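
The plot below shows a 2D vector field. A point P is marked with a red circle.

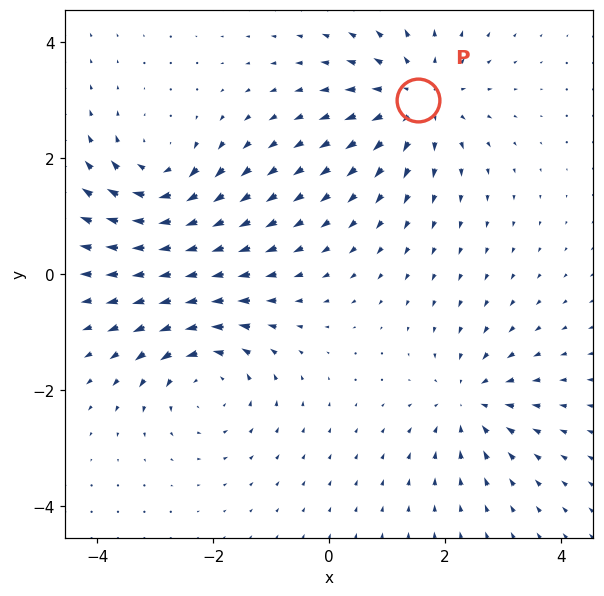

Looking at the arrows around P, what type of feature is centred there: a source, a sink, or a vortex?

At P (1.5, 3.0) the arrows spread outward. Divergence about +5, curl ≈0 — positive divergence with near-zero curl is a source.

source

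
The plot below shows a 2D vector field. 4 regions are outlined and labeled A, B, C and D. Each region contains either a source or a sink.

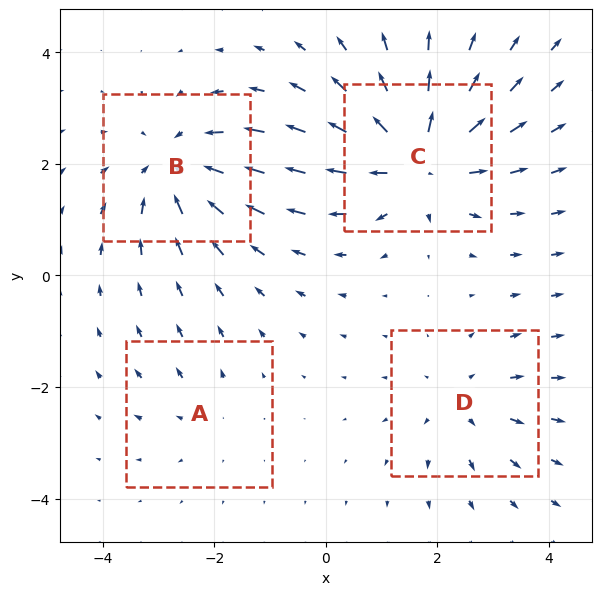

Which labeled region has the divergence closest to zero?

A

Divergence at each region's feature centre — A: about +2, B: about -5, C: about +7, D: about +3. Region A is closest to zero.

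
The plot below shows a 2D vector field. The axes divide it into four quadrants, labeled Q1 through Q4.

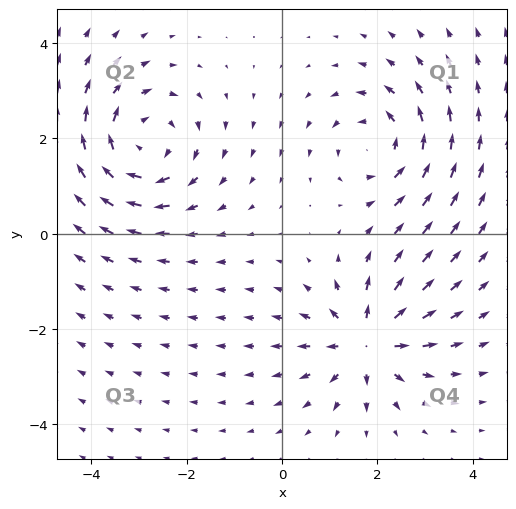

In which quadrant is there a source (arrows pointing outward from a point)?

The source sits at approximately (1.8, -2.3), which lies in quadrant Q4. The divergence there is about +4, positive as expected for a source.

Q4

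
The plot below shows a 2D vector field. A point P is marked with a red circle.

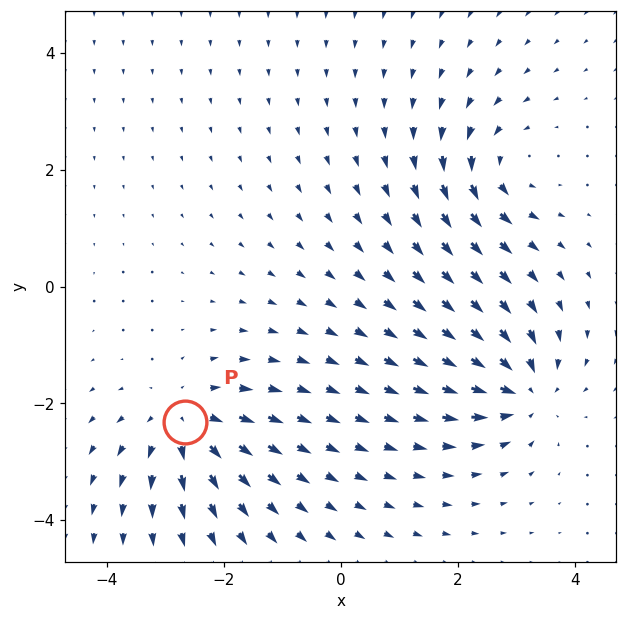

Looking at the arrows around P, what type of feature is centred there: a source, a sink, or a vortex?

At P (-2.7, -2.3) the arrows spread outward. Divergence about +6, curl ≈0 — positive divergence with near-zero curl is a source.

source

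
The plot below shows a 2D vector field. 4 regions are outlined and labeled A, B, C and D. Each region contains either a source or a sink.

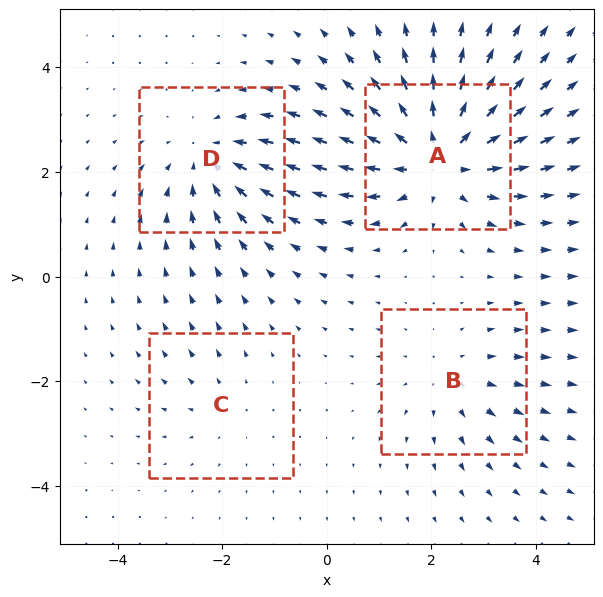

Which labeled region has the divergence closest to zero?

C

Divergence at each region's feature centre — A: about +6, B: about +3, C: about +2, D: about -4. Region C is closest to zero.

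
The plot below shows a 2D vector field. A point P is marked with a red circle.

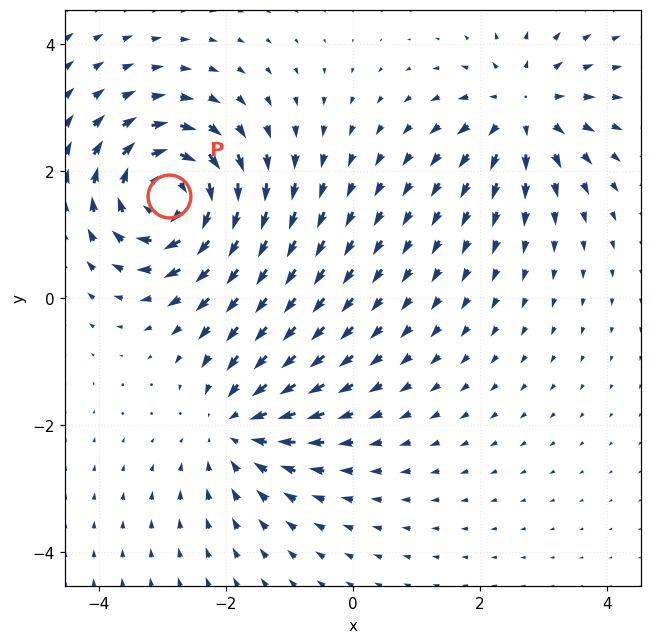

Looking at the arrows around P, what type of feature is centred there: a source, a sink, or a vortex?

At P (-2.9, 1.6) the arrows circulate clockwise. Divergence ≈0, curl about -6 — near-zero divergence with nonzero curl is a vortex.

vortex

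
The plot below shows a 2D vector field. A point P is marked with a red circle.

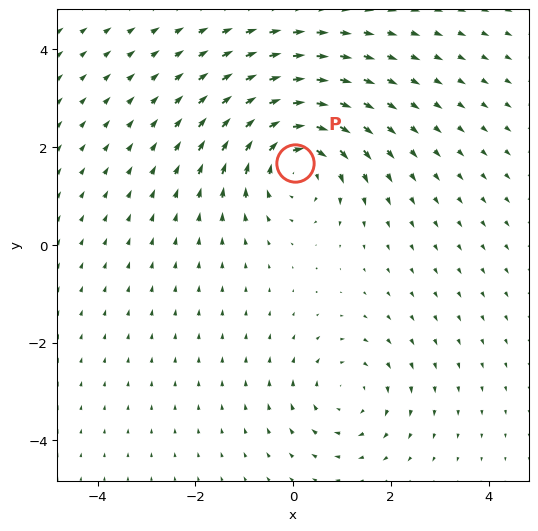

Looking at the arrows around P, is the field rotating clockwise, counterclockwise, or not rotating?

Near P at (0.0, 1.7) the arrows circulate clockwise. The curl (z-component) there is about -4; negative curl means clockwise rotation.

clockwise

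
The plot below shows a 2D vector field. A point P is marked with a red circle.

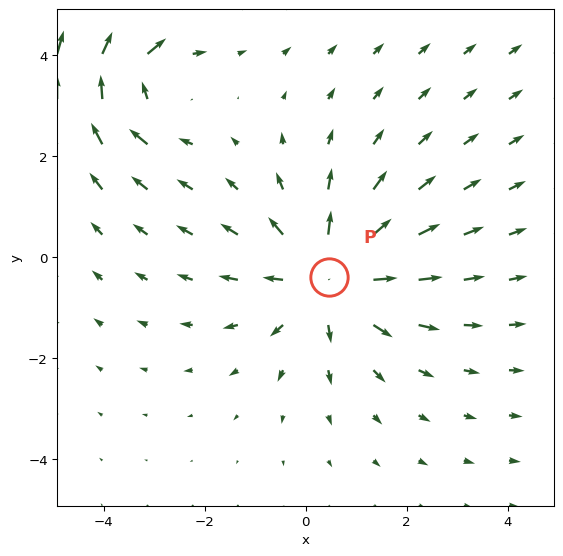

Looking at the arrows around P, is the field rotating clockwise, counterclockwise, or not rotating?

not rotating

Near P at (0.5, -0.4) the arrows show no circulation. The curl there is ≈0.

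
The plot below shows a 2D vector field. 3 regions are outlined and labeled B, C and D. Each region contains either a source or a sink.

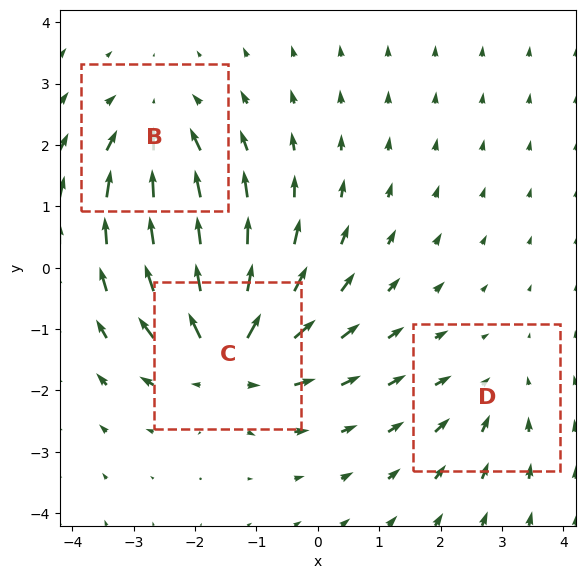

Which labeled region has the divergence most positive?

C

Divergence at each region's feature centre — B: about -3, C: about +5, D: about -2. Region C is most positive.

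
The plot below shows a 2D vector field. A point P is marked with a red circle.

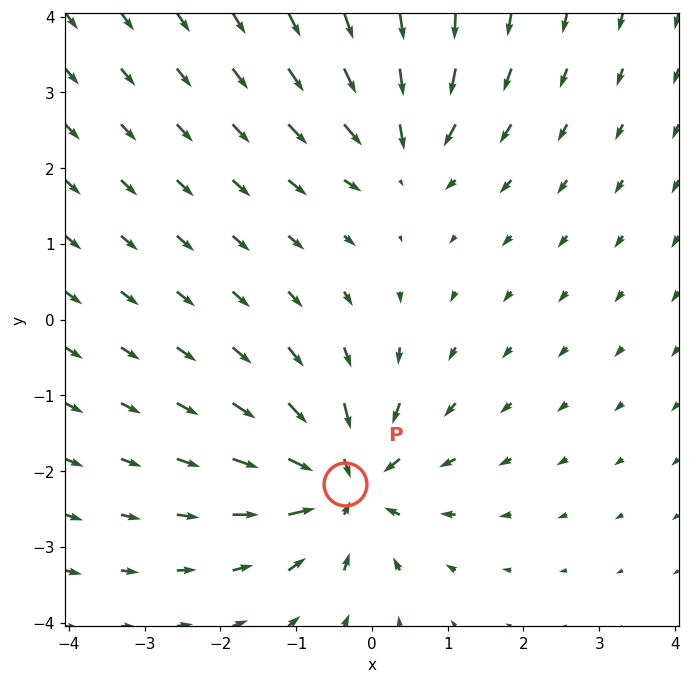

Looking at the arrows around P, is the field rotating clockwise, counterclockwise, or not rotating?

not rotating

Near P at (-0.4, -2.2) the arrows show no circulation. The curl there is ≈0.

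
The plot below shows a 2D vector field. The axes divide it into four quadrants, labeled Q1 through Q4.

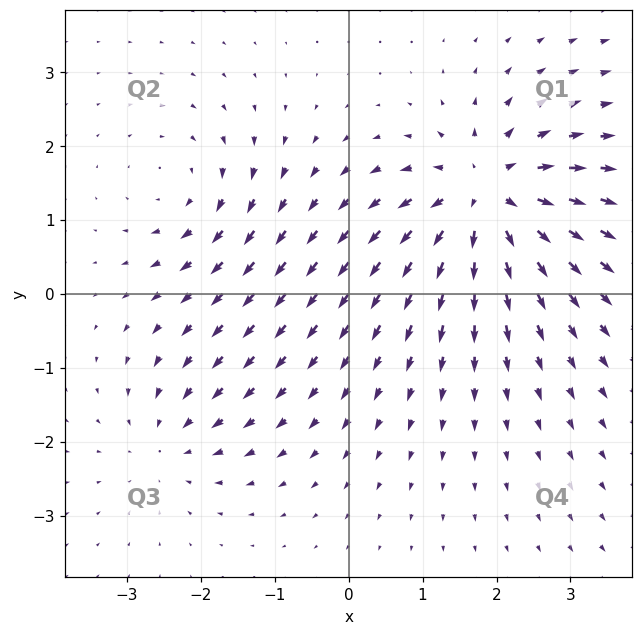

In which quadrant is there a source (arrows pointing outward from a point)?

The source sits at approximately (1.9, 1.3), which lies in quadrant Q1. The divergence there is about +6, positive as expected for a source.

Q1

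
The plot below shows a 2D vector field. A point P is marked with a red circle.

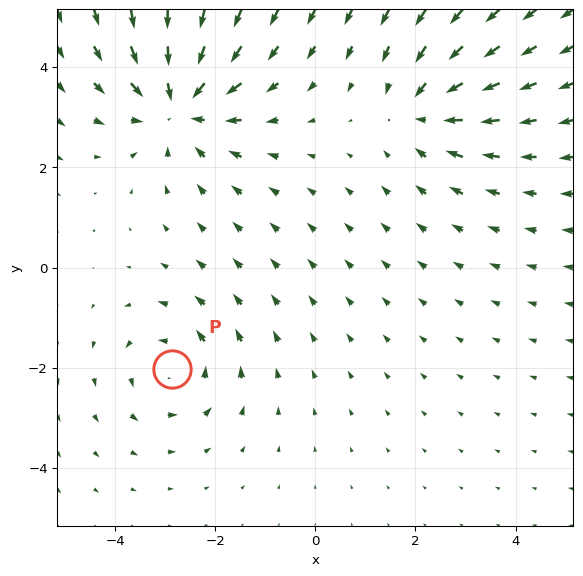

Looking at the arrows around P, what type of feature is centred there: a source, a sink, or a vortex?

vortex

At P (-2.9, -2.0) the arrows circulate counterclockwise. Divergence ≈0, curl about +3 — near-zero divergence with nonzero curl is a vortex.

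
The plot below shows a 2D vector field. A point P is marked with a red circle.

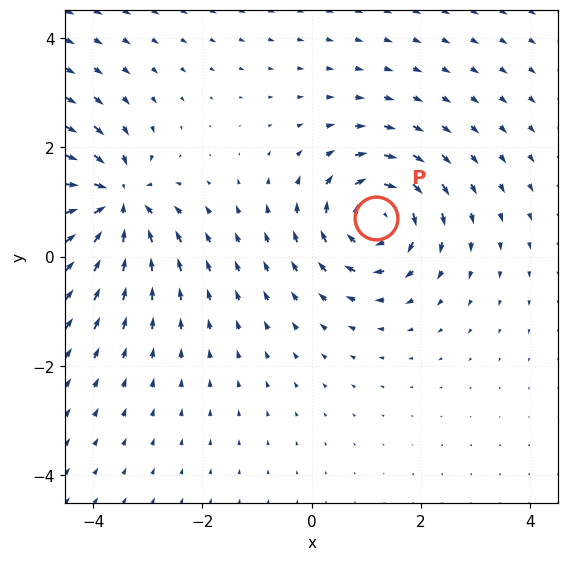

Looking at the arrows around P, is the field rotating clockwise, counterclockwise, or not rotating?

clockwise

Near P at (1.2, 0.7) the arrows circulate clockwise. The curl (z-component) there is about -5; negative curl means clockwise rotation.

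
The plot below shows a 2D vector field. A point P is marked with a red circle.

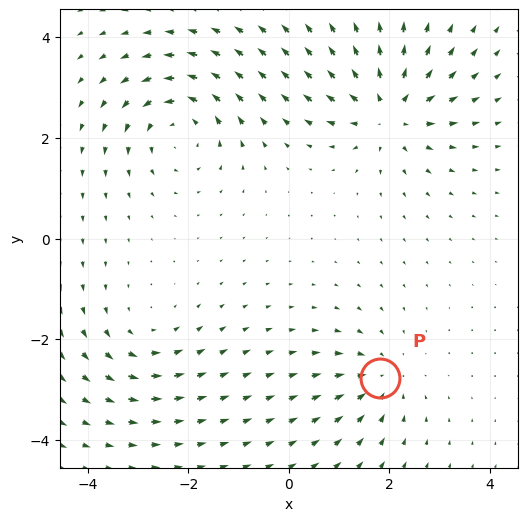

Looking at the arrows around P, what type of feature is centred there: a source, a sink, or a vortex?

At P (1.8, -2.8) the arrows converge inward. Divergence about -4, curl ≈0 — negative divergence with near-zero curl is a sink.

sink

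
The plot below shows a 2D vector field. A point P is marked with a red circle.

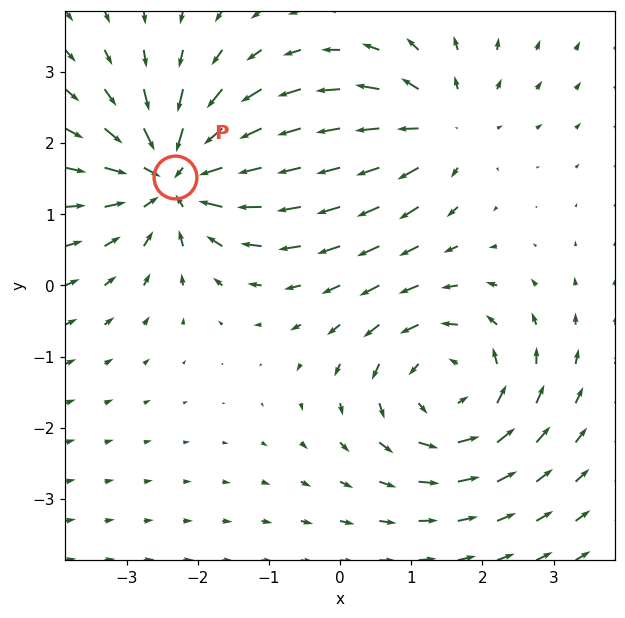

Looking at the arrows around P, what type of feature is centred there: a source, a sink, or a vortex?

At P (-2.3, 1.5) the arrows converge inward. Divergence about -5, curl ≈0 — negative divergence with near-zero curl is a sink.

sink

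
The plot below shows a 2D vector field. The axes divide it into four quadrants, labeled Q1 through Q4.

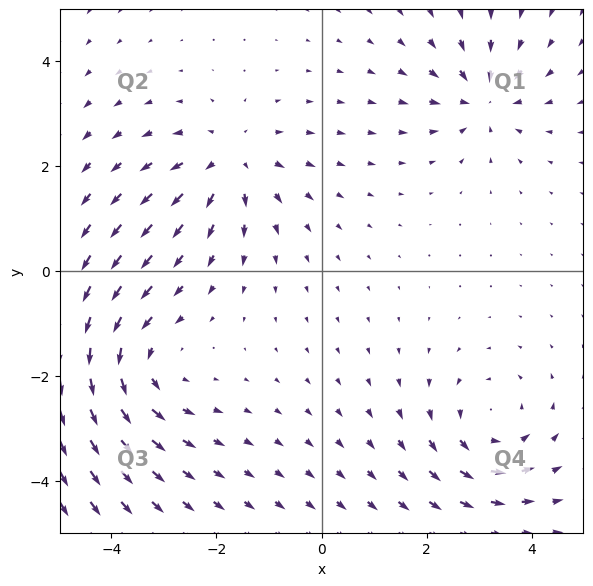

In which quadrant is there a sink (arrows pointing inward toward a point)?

The sink sits at approximately (3.1, 3.3), which lies in quadrant Q1. The divergence there is about -4, negative as expected for a sink.

Q1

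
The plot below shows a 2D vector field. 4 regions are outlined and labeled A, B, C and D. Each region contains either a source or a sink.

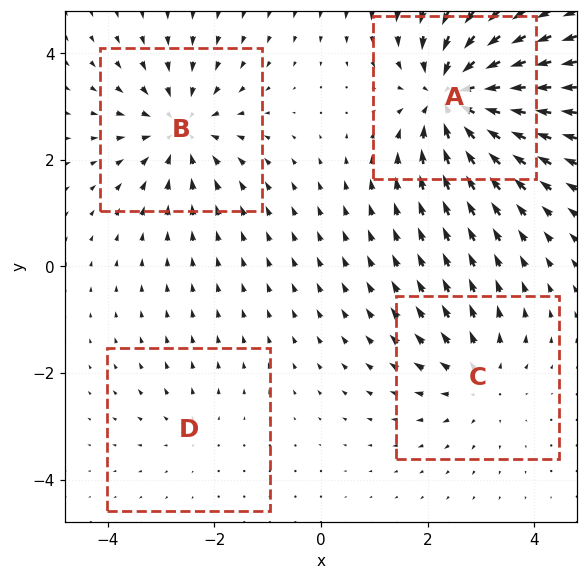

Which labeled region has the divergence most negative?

A

Divergence at each region's feature centre — A: about -7, B: about -5, C: about +3, D: about +2. Region A is most negative.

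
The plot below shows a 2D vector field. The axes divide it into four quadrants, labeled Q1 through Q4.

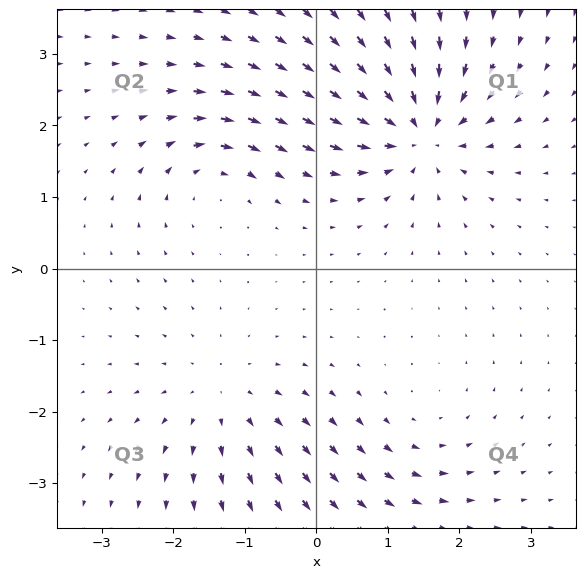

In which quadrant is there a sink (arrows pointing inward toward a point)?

The sink sits at approximately (1.4, 1.9), which lies in quadrant Q1. The divergence there is about -6, negative as expected for a sink.

Q1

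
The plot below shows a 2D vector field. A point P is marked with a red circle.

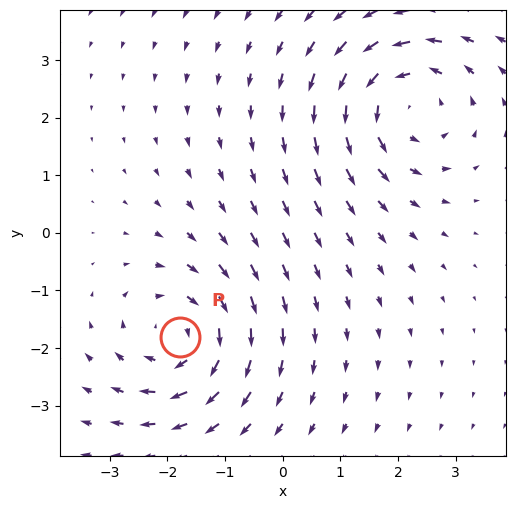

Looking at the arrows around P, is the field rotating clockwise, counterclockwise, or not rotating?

clockwise

Near P at (-1.8, -1.8) the arrows circulate clockwise. The curl (z-component) there is about -3; negative curl means clockwise rotation.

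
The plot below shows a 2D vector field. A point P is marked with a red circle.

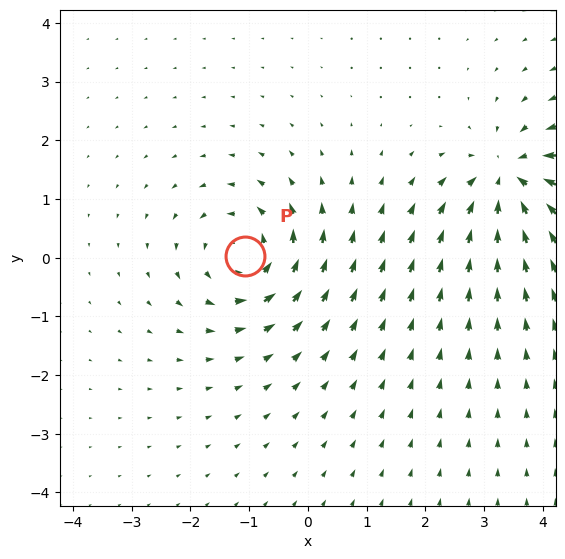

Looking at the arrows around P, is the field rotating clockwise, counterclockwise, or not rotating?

Near P at (-1.1, 0.0) the arrows circulate counterclockwise. The curl (z-component) there is about +6; positive curl means counterclockwise rotation.

counterclockwise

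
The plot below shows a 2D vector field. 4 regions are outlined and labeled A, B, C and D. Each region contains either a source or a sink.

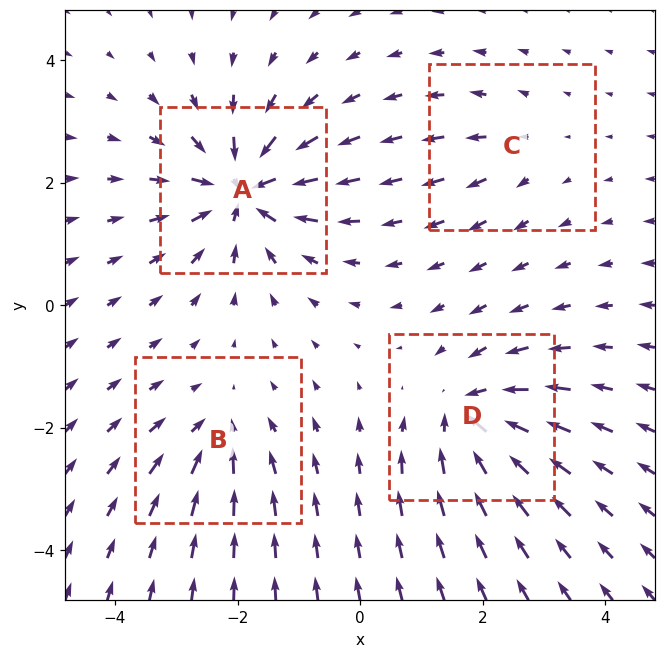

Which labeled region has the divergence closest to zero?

C

Divergence at each region's feature centre — A: about -8, B: about -4, C: about +3, D: about -6. Region C is closest to zero.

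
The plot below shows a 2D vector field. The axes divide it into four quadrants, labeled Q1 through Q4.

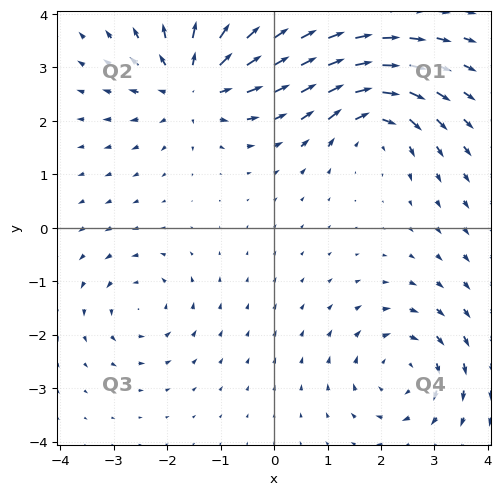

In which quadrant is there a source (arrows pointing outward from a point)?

Q2

The source sits at approximately (-1.5, 2.7), which lies in quadrant Q2. The divergence there is about +5, positive as expected for a source.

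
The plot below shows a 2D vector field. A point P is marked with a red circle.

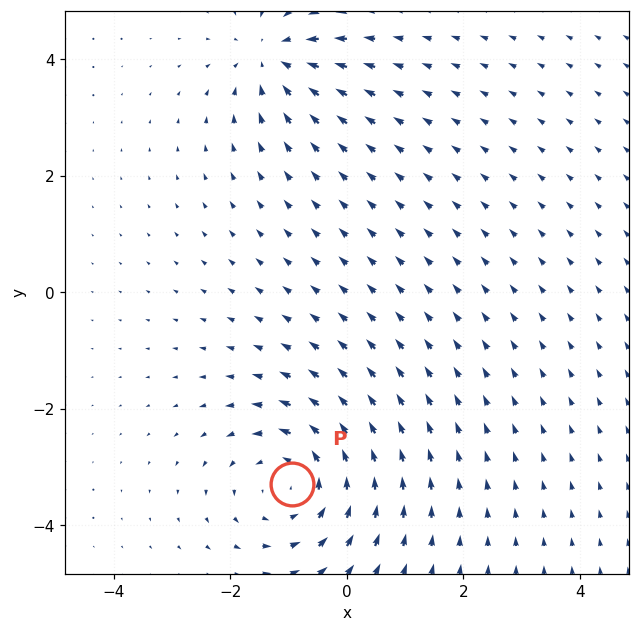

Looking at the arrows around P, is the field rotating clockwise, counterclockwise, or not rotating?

Near P at (-0.9, -3.3) the arrows circulate counterclockwise. The curl (z-component) there is about +4; positive curl means counterclockwise rotation.

counterclockwise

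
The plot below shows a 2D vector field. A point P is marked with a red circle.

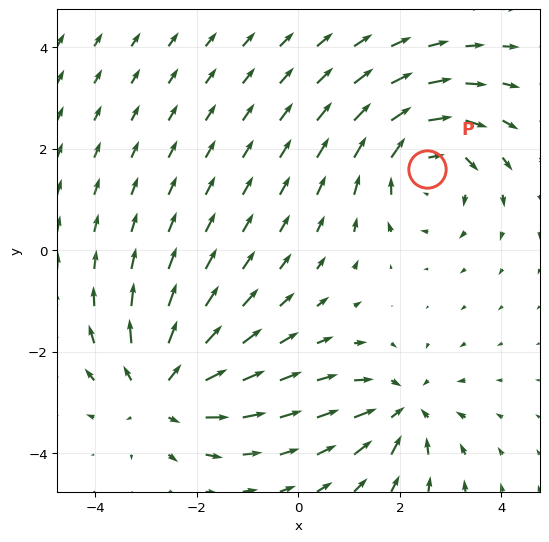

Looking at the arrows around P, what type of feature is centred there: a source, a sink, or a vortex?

vortex

At P (2.5, 1.6) the arrows circulate clockwise. Divergence ≈0, curl about -4 — near-zero divergence with nonzero curl is a vortex.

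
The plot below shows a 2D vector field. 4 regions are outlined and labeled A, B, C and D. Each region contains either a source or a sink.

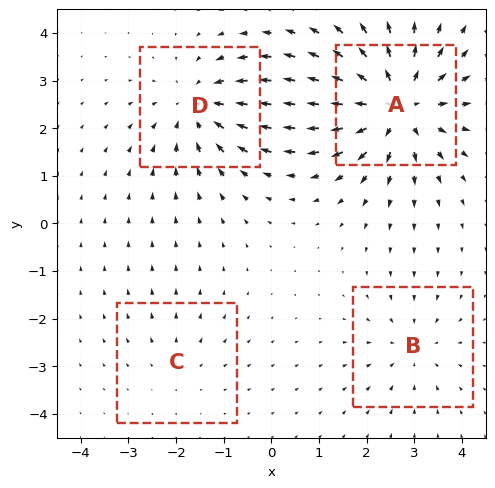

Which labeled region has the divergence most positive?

A

Divergence at each region's feature centre — A: about +7, B: about -3, C: about +2, D: about -5. Region A is most positive.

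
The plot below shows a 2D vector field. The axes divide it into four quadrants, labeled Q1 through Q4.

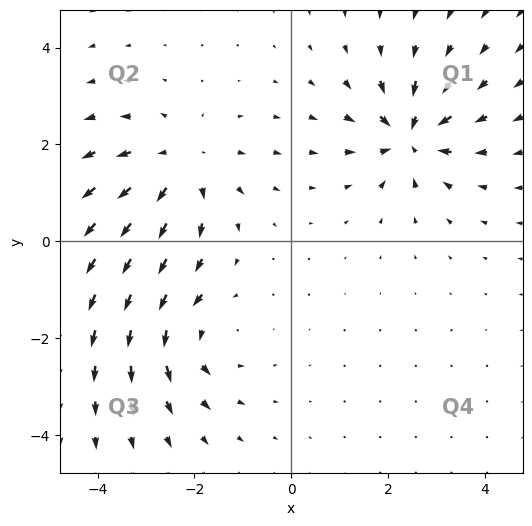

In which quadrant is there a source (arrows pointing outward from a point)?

The source sits at approximately (-2.3, 1.6), which lies in quadrant Q2. The divergence there is about +4, positive as expected for a source.

Q2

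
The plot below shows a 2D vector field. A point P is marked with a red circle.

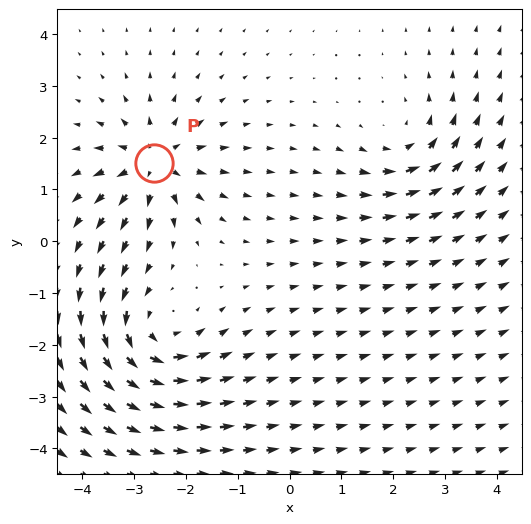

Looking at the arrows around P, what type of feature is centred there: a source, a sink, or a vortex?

At P (-2.6, 1.5) the arrows spread outward. Divergence about +5, curl ≈0 — positive divergence with near-zero curl is a source.

source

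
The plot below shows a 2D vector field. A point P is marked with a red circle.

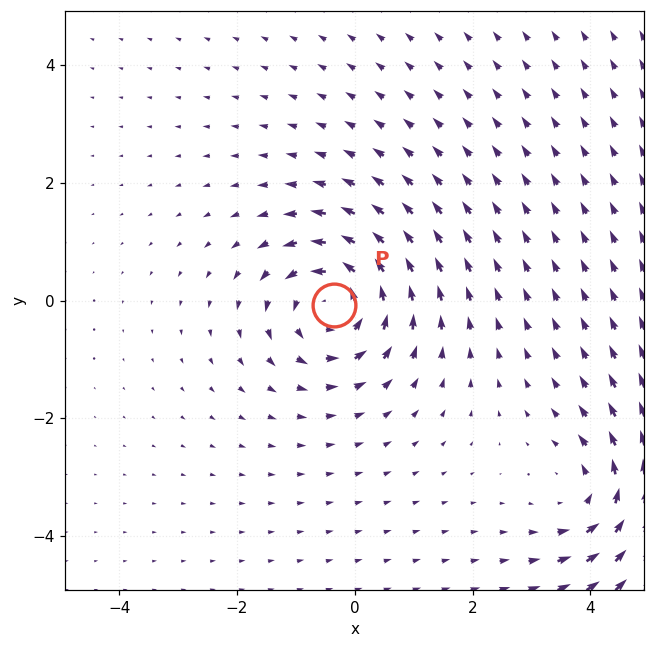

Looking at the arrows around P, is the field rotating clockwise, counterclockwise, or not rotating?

counterclockwise

Near P at (-0.4, -0.1) the arrows circulate counterclockwise. The curl (z-component) there is about +4; positive curl means counterclockwise rotation.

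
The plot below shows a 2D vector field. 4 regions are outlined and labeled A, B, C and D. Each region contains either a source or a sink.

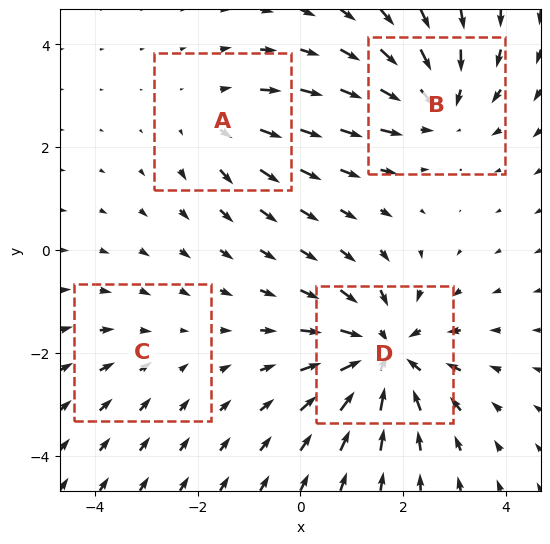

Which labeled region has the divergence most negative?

Divergence at each region's feature centre — A: about +3, B: about -4, C: about -2, D: about -6. Region D is most negative.

D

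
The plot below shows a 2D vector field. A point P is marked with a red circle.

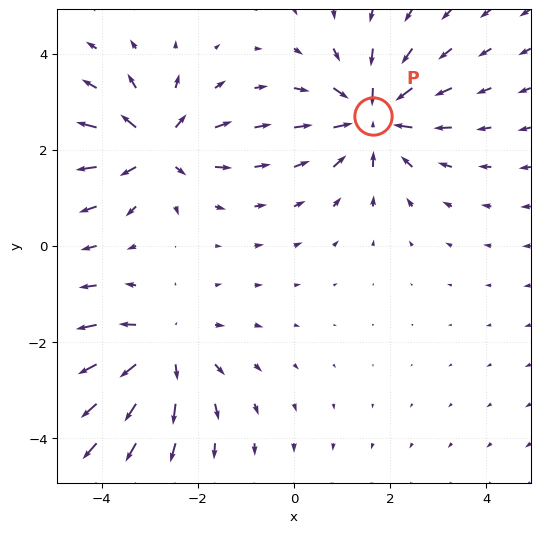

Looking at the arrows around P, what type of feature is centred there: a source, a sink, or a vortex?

sink

At P (1.7, 2.7) the arrows converge inward. Divergence about -5, curl ≈0 — negative divergence with near-zero curl is a sink.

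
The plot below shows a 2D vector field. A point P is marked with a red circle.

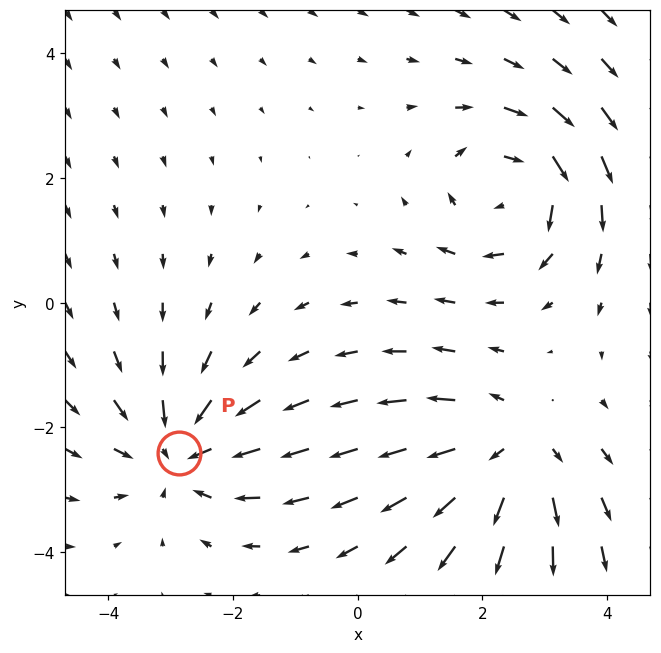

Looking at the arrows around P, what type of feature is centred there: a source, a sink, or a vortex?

sink

At P (-2.9, -2.4) the arrows converge inward. Divergence about -4, curl ≈0 — negative divergence with near-zero curl is a sink.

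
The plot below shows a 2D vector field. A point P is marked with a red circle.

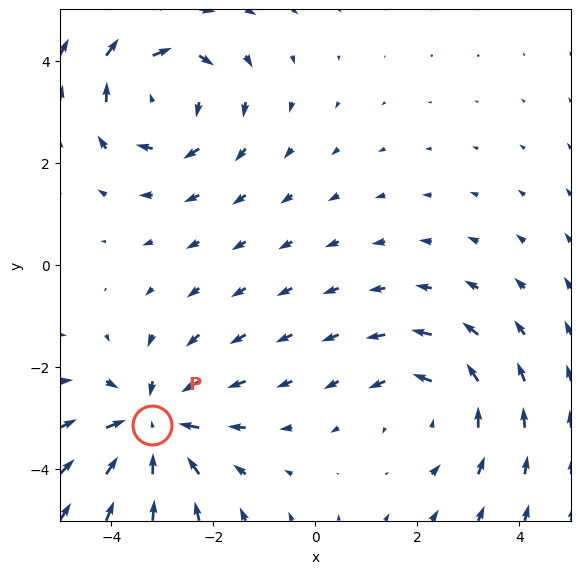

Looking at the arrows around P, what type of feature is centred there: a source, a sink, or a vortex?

At P (-3.2, -3.1) the arrows converge inward. Divergence about -4, curl ≈0 — negative divergence with near-zero curl is a sink.

sink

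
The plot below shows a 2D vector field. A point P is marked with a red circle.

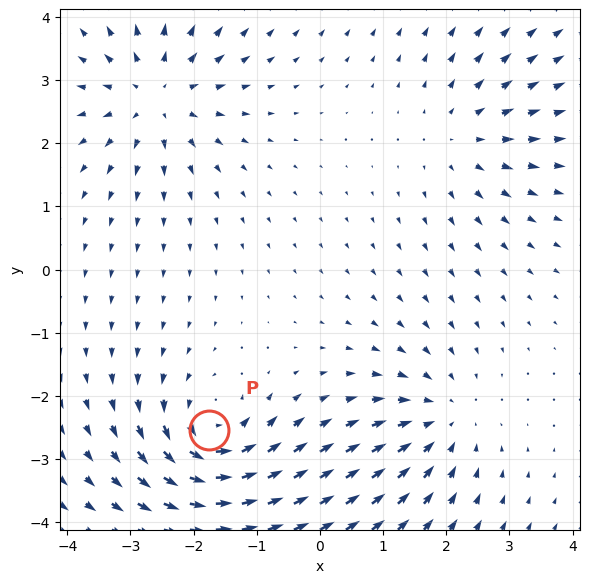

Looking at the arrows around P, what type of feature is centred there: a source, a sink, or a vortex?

At P (-1.8, -2.5) the arrows circulate counterclockwise. Divergence ≈0, curl about +6 — near-zero divergence with nonzero curl is a vortex.

vortex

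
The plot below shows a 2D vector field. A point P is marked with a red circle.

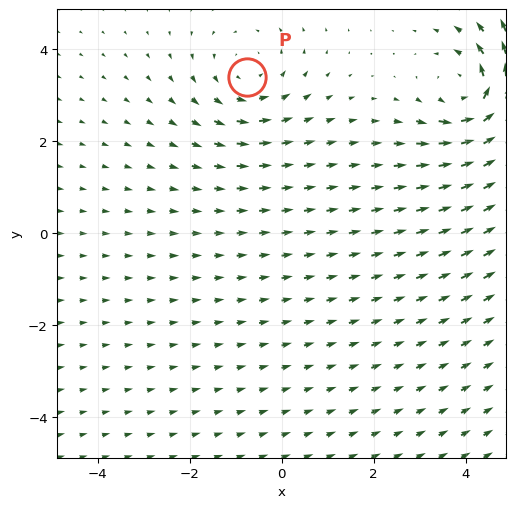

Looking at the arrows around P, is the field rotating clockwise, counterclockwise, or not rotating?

counterclockwise

Near P at (-0.8, 3.4) the arrows circulate counterclockwise. The curl (z-component) there is about +2; positive curl means counterclockwise rotation.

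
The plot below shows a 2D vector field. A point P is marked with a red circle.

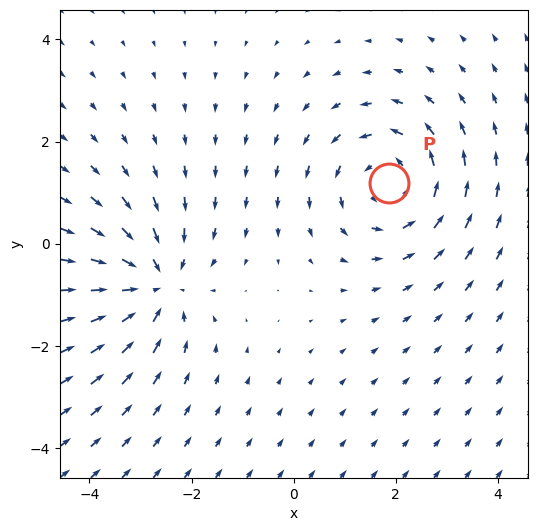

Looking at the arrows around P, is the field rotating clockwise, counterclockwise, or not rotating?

Near P at (1.9, 1.2) the arrows circulate counterclockwise. The curl (z-component) there is about +3; positive curl means counterclockwise rotation.

counterclockwise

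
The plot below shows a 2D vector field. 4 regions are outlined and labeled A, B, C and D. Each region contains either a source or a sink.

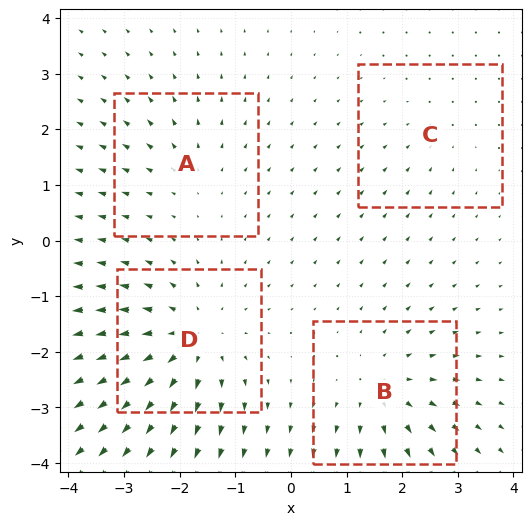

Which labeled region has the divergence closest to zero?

Divergence at each region's feature centre — A: about +3, B: about +5, C: about -2, D: about +6. Region C is closest to zero.

C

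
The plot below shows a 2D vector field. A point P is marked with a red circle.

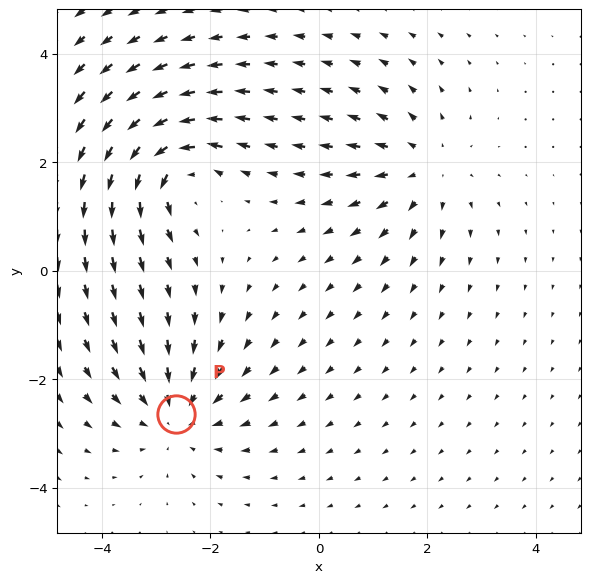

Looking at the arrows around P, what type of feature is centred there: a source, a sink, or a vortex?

sink

At P (-2.6, -2.6) the arrows converge inward. Divergence about -4, curl ≈0 — negative divergence with near-zero curl is a sink.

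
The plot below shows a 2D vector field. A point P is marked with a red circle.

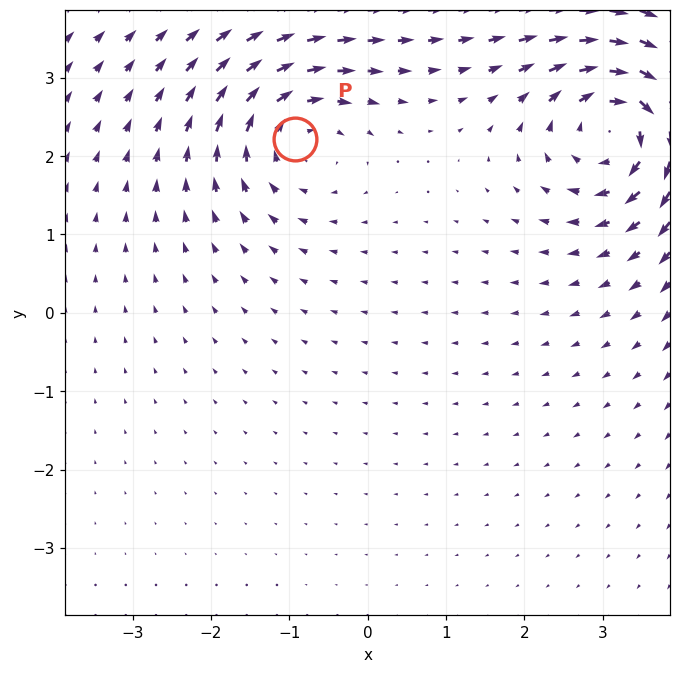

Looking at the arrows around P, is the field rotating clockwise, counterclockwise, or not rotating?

Near P at (-0.9, 2.2) the arrows circulate clockwise. The curl (z-component) there is about -3; negative curl means clockwise rotation.

clockwise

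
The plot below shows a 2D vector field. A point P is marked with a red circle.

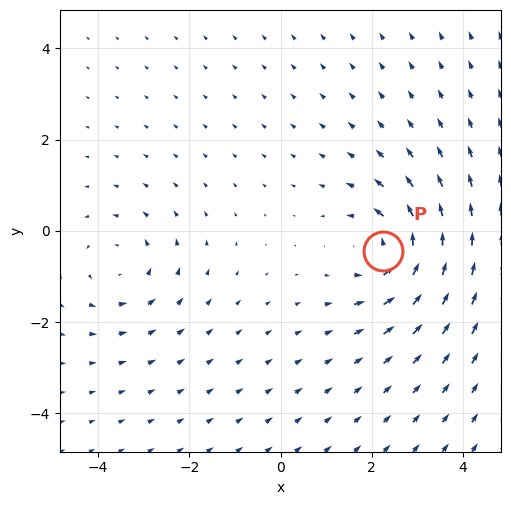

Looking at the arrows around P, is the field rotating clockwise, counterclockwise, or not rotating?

counterclockwise

Near P at (2.2, -0.4) the arrows circulate counterclockwise. The curl (z-component) there is about +5; positive curl means counterclockwise rotation.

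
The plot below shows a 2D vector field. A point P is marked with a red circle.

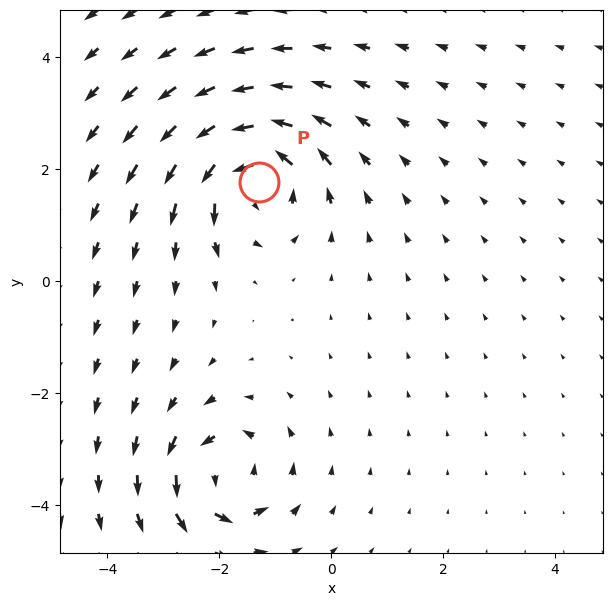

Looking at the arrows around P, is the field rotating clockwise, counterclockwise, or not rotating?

Near P at (-1.3, 1.8) the arrows circulate counterclockwise. The curl (z-component) there is about +7; positive curl means counterclockwise rotation.

counterclockwise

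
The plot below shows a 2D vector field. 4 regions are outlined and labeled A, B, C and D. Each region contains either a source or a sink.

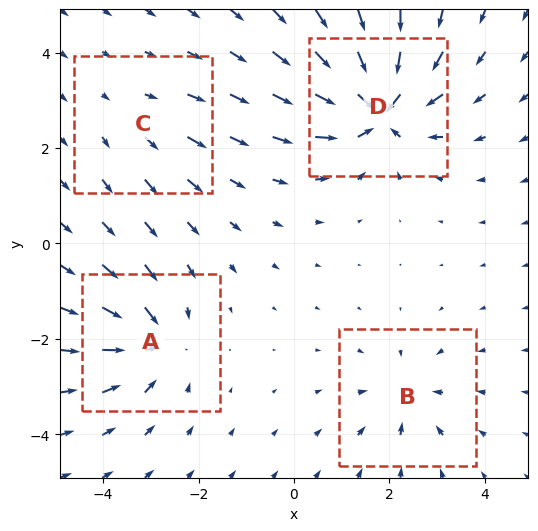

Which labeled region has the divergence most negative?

Divergence at each region's feature centre — A: about -6, B: about -4, C: about +2, D: about -9. Region D is most negative.

D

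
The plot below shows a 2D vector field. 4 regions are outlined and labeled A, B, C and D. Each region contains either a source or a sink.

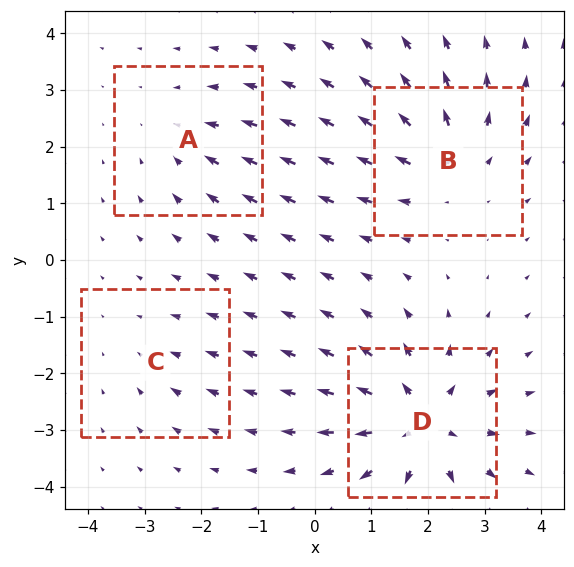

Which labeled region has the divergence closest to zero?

Divergence at each region's feature centre — A: about -3, B: about +5, C: about -2, D: about +7. Region C is closest to zero.

C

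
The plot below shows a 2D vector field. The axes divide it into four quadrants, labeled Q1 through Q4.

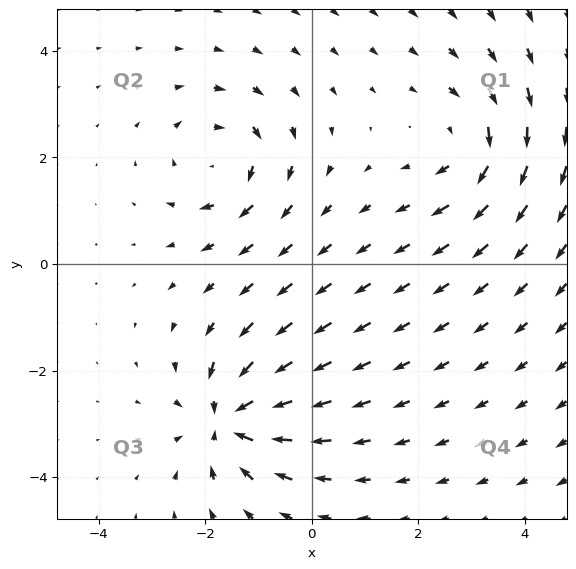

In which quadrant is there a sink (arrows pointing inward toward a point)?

The sink sits at approximately (-1.6, -2.9), which lies in quadrant Q3. The divergence there is about -5, negative as expected for a sink.

Q3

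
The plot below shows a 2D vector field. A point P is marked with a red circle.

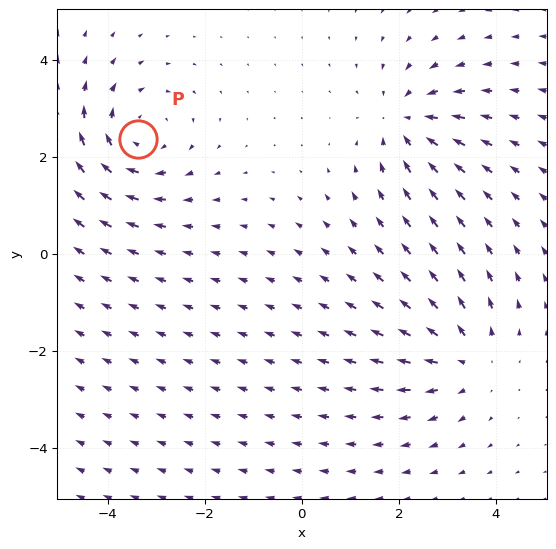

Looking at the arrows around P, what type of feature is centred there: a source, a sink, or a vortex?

vortex

At P (-3.4, 2.4) the arrows circulate clockwise. Divergence ≈0, curl about -3 — near-zero divergence with nonzero curl is a vortex.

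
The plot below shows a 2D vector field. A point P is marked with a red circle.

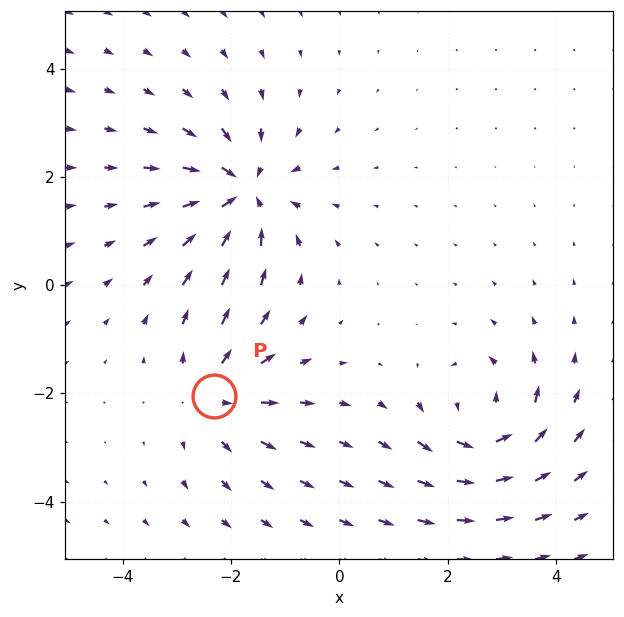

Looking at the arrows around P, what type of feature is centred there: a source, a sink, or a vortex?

source

At P (-2.3, -2.0) the arrows spread outward. Divergence about +4, curl ≈0 — positive divergence with near-zero curl is a source.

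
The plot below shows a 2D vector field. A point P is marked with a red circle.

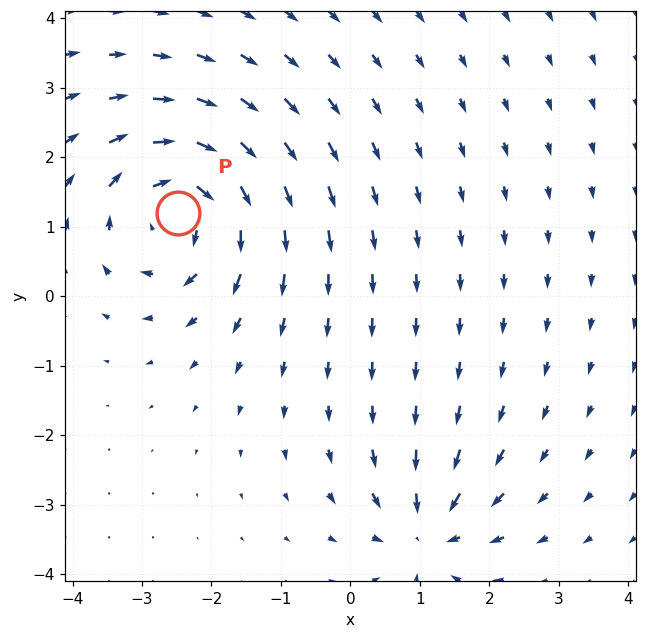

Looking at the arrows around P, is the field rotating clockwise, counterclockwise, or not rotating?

clockwise

Near P at (-2.5, 1.2) the arrows circulate clockwise. The curl (z-component) there is about -5; negative curl means clockwise rotation.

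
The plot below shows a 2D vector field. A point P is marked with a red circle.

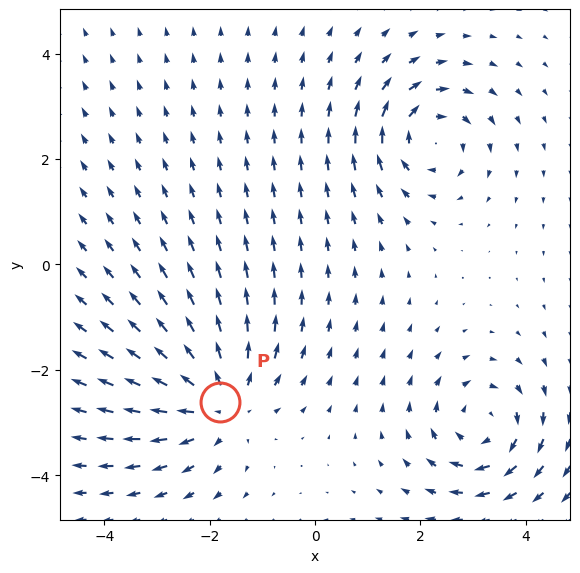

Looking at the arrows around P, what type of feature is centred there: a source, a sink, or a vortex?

At P (-1.8, -2.6) the arrows spread outward. Divergence about +5, curl ≈0 — positive divergence with near-zero curl is a source.

source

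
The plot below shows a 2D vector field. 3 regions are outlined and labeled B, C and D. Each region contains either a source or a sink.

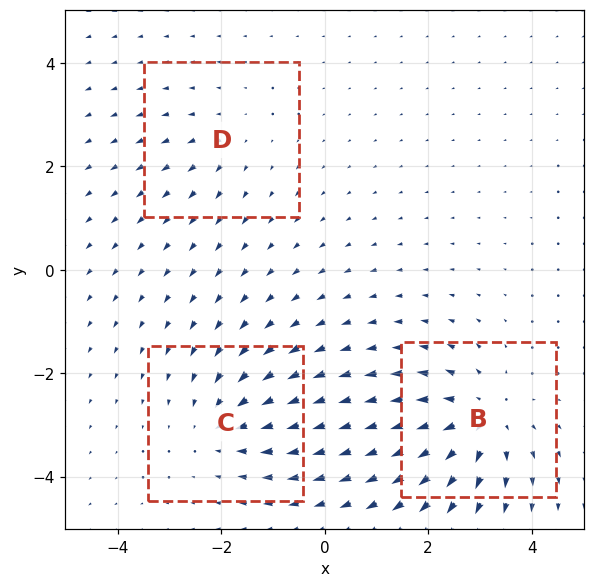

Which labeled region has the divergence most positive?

B

Divergence at each region's feature centre — B: about +4, C: about -3, D: about +2. Region B is most positive.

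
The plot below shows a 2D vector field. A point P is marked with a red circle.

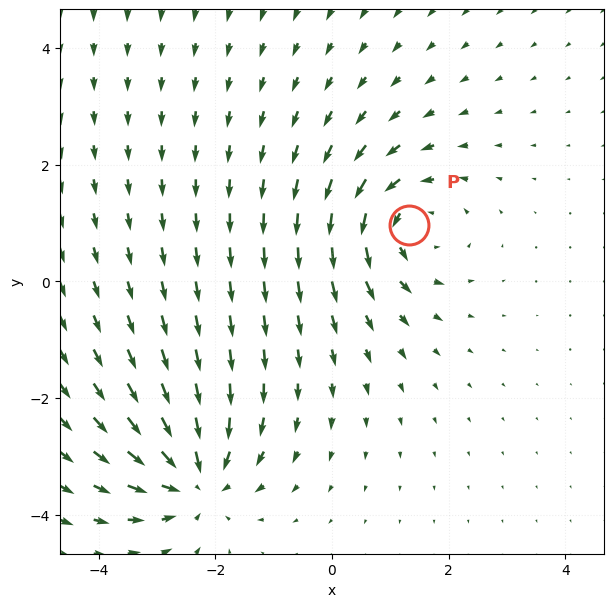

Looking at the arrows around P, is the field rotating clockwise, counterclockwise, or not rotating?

Near P at (1.3, 1.0) the arrows circulate counterclockwise. The curl (z-component) there is about +4; positive curl means counterclockwise rotation.

counterclockwise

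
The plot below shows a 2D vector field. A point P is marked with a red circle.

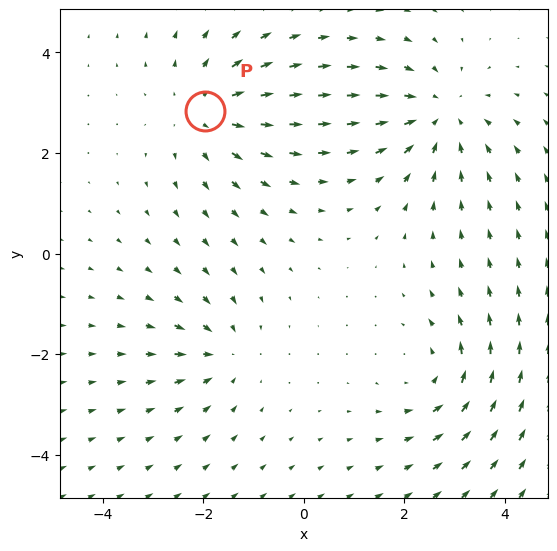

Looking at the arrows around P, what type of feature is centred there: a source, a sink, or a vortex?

source

At P (-2.0, 2.8) the arrows spread outward. Divergence about +3, curl ≈0 — positive divergence with near-zero curl is a source.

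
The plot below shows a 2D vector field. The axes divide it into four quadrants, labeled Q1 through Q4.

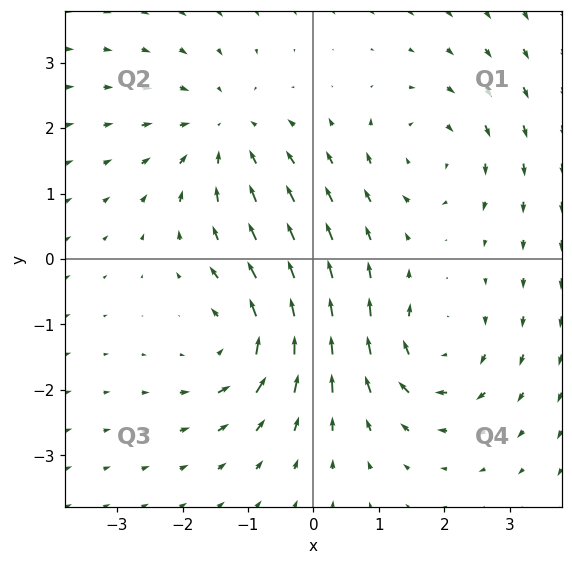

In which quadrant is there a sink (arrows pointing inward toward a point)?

The sink sits at approximately (-1.4, 1.9), which lies in quadrant Q2. The divergence there is about -3, negative as expected for a sink.

Q2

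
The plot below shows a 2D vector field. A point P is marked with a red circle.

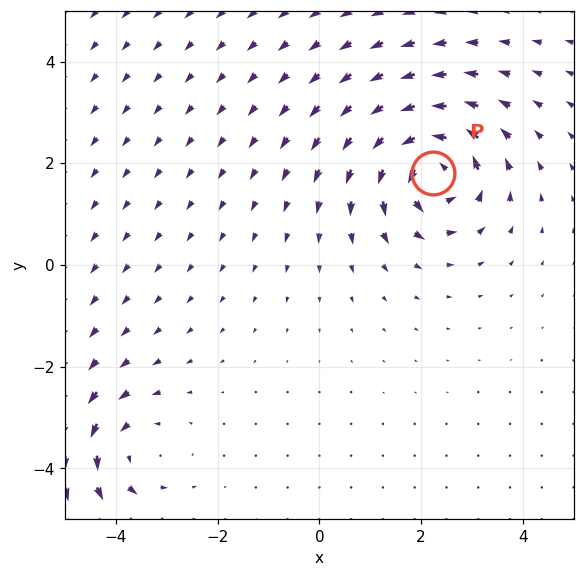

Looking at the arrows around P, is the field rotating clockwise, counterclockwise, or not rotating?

counterclockwise

Near P at (2.2, 1.8) the arrows circulate counterclockwise. The curl (z-component) there is about +7; positive curl means counterclockwise rotation.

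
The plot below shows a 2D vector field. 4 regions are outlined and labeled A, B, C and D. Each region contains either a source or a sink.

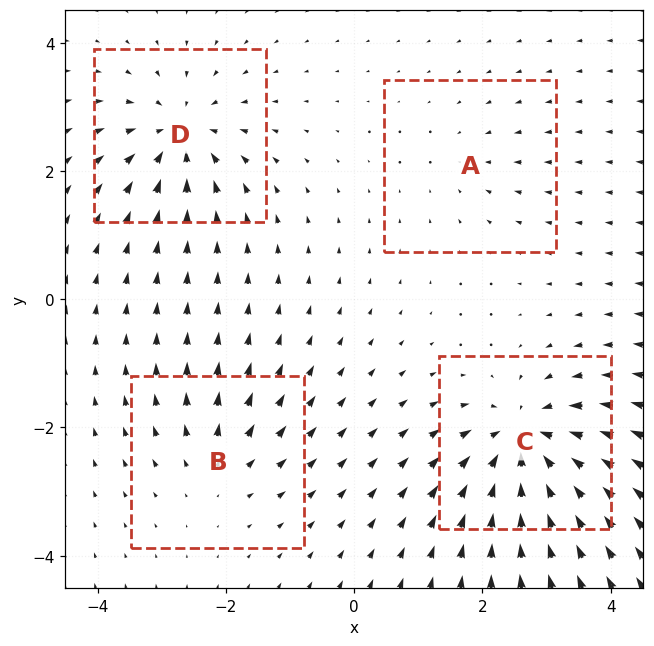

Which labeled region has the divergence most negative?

C

Divergence at each region's feature centre — A: about -2, B: about +4, C: about -8, D: about -6. Region C is most negative.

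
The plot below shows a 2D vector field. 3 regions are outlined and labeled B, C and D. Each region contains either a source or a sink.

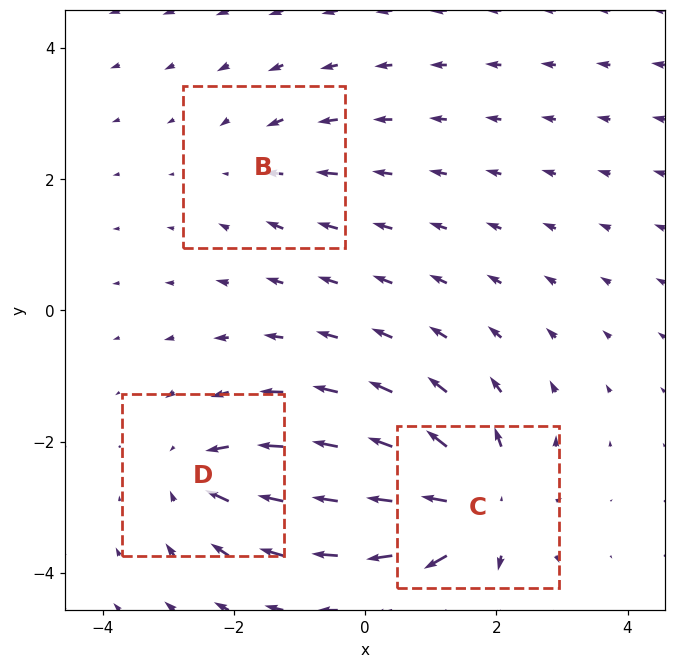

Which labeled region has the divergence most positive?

C

Divergence at each region's feature centre — B: about -2, C: about +6, D: about -4. Region C is most positive.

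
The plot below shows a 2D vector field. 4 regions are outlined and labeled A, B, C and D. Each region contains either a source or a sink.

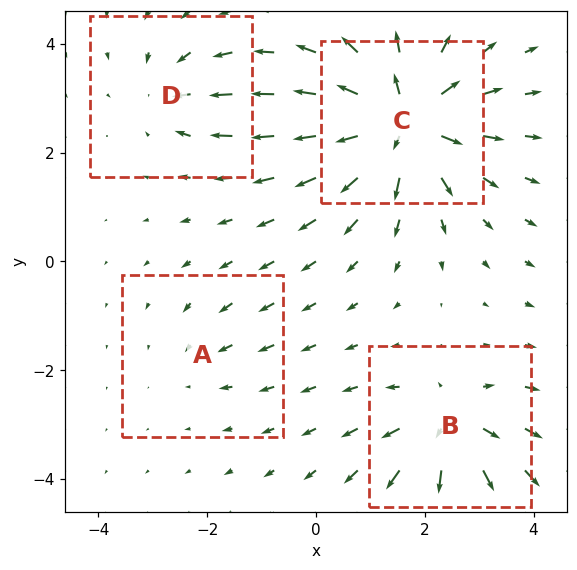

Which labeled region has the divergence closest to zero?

A

Divergence at each region's feature centre — A: about -2, B: about +6, C: about +8, D: about -4. Region A is closest to zero.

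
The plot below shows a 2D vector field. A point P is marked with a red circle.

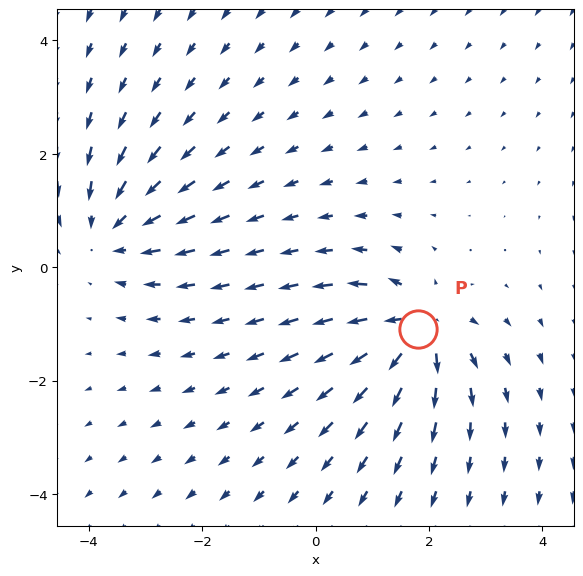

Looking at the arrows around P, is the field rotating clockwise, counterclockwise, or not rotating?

Near P at (1.8, -1.1) the arrows show no circulation. The curl there is ≈0.

not rotating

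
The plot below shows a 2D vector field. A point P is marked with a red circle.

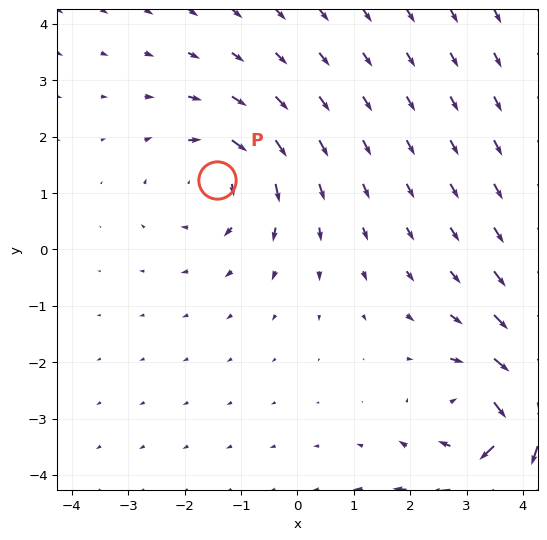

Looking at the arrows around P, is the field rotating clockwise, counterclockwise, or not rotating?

Near P at (-1.4, 1.2) the arrows circulate clockwise. The curl (z-component) there is about -3; negative curl means clockwise rotation.

clockwise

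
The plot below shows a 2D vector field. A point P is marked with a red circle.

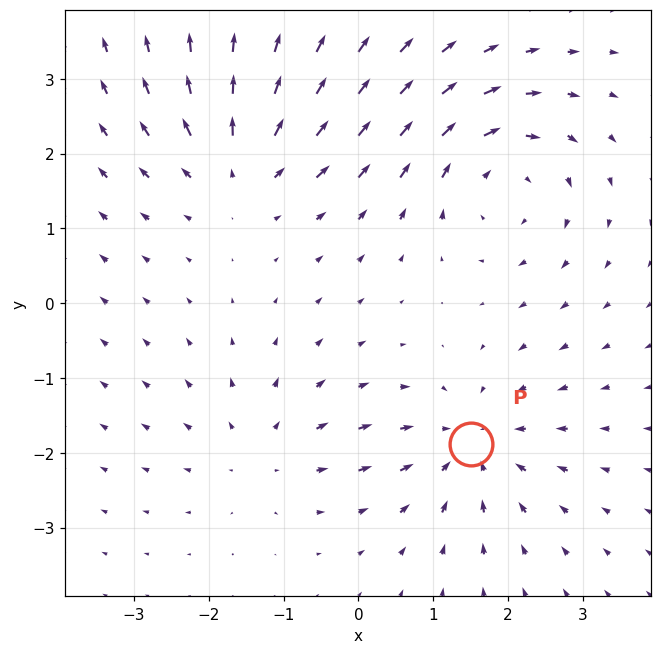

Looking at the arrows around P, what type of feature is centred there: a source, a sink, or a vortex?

sink

At P (1.5, -1.9) the arrows converge inward. Divergence about -4, curl ≈0 — negative divergence with near-zero curl is a sink.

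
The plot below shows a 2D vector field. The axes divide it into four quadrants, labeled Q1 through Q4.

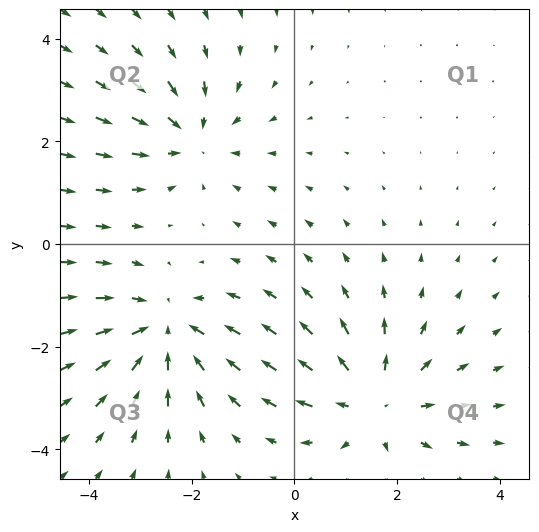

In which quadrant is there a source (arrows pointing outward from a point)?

Q4

The source sits at approximately (1.6, -3.1), which lies in quadrant Q4. The divergence there is about +4, positive as expected for a source.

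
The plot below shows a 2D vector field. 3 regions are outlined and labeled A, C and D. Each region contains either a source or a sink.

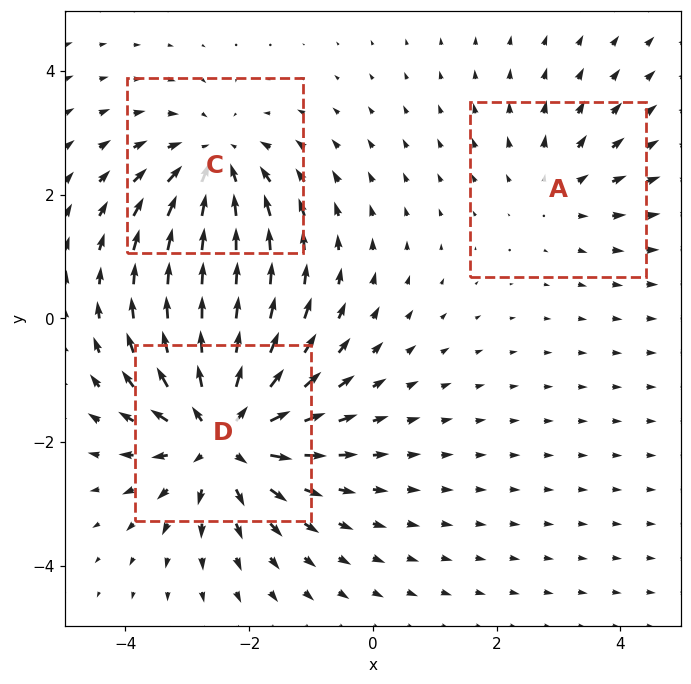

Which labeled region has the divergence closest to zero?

A

Divergence at each region's feature centre — A: about +2, C: about -3, D: about +5. Region A is closest to zero.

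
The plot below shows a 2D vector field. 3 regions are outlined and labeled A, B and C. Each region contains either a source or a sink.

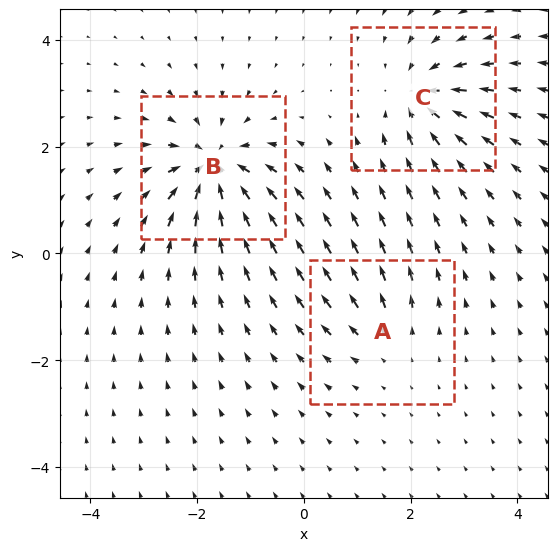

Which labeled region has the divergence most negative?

Divergence at each region's feature centre — A: about +2, B: about -6, C: about -4. Region B is most negative.

B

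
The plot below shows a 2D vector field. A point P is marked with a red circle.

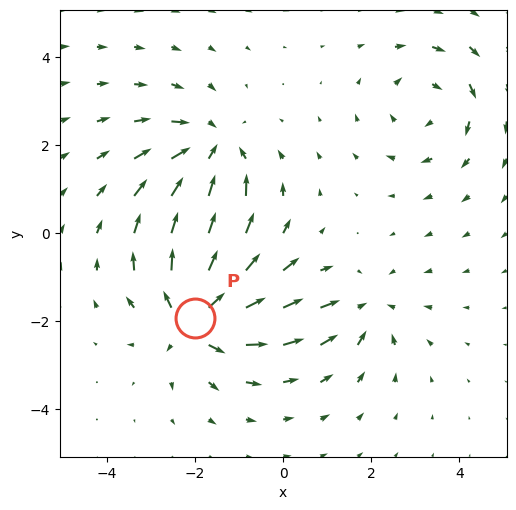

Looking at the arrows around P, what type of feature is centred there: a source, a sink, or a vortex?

At P (-2.0, -1.9) the arrows spread outward. Divergence about +6, curl ≈0 — positive divergence with near-zero curl is a source.

source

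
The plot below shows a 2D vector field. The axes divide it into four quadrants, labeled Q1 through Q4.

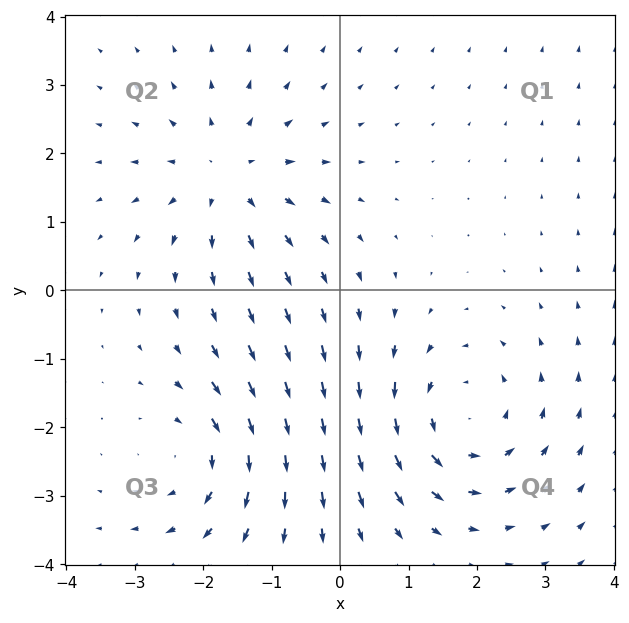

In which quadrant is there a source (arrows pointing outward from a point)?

Q2

The source sits at approximately (-1.7, 1.7), which lies in quadrant Q2. The divergence there is about +3, positive as expected for a source.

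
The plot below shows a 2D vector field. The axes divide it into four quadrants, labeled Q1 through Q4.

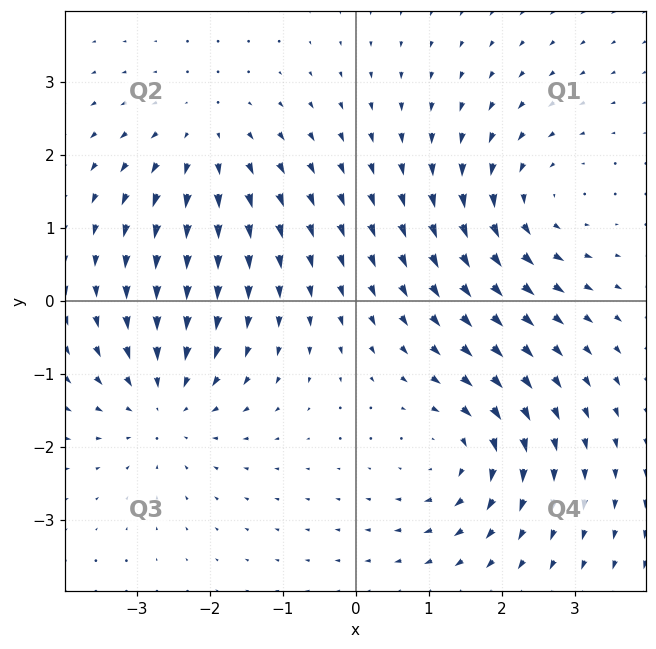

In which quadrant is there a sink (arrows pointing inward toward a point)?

Q3

The sink sits at approximately (-2.6, -1.4), which lies in quadrant Q3. The divergence there is about -4, negative as expected for a sink.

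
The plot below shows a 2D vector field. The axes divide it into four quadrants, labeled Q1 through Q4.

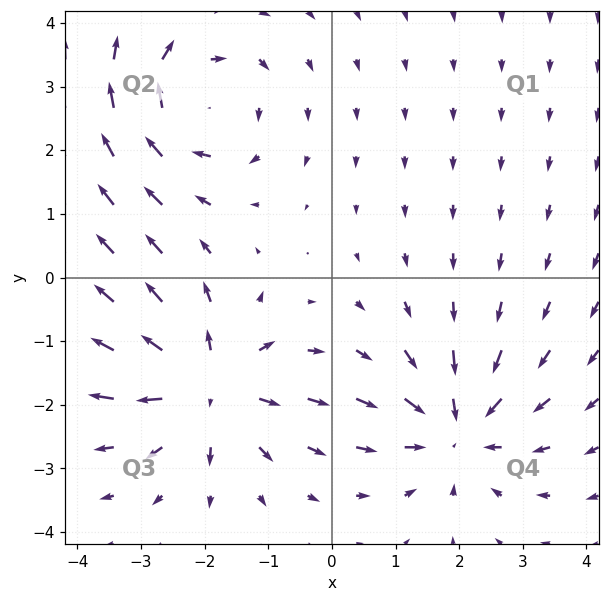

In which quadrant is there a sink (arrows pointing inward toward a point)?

The sink sits at approximately (2.0, -2.4), which lies in quadrant Q4. The divergence there is about -4, negative as expected for a sink.

Q4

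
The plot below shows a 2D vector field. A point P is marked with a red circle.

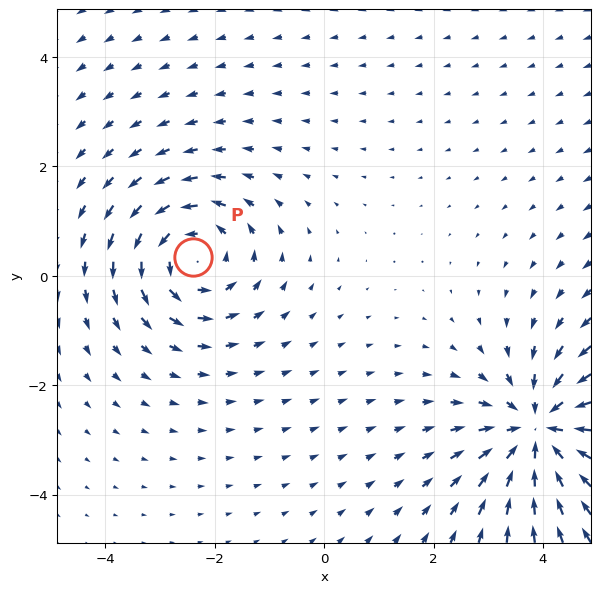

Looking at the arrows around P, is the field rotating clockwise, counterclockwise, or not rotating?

counterclockwise

Near P at (-2.4, 0.3) the arrows circulate counterclockwise. The curl (z-component) there is about +3; positive curl means counterclockwise rotation.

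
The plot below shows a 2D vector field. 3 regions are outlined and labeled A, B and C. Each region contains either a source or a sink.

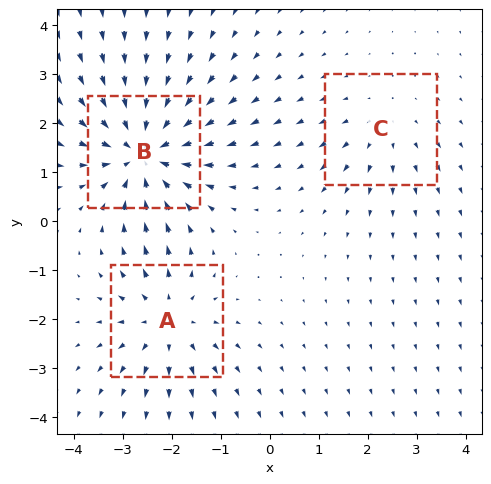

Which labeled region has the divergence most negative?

Divergence at each region's feature centre — A: about +3, B: about -5, C: about +2. Region B is most negative.

B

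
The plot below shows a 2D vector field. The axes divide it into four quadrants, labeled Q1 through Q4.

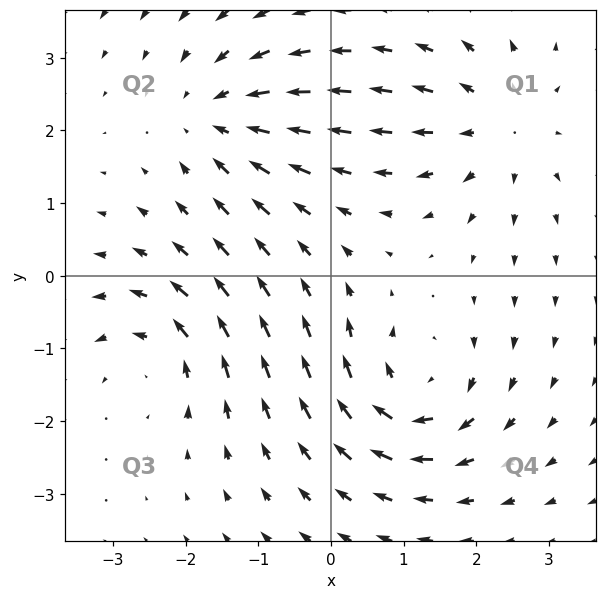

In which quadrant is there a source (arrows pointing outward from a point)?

Q1

The source sits at approximately (2.3, 2.1), which lies in quadrant Q1. The divergence there is about +3, positive as expected for a source.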